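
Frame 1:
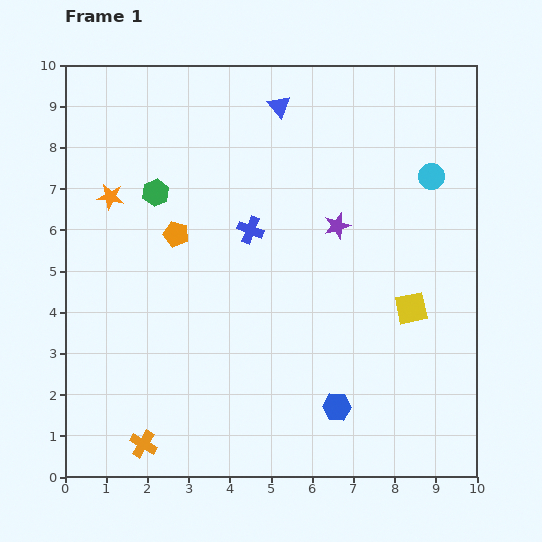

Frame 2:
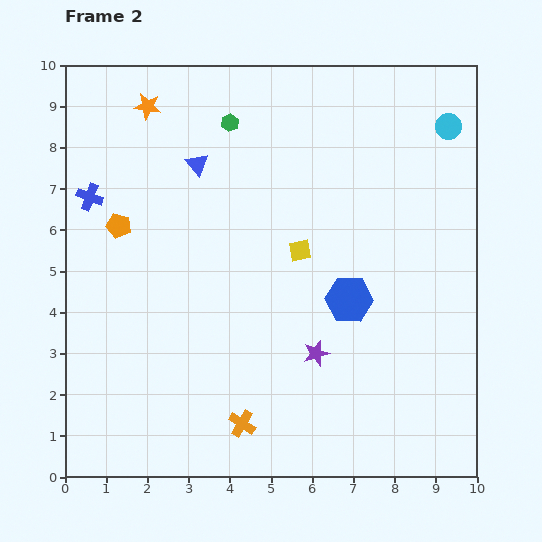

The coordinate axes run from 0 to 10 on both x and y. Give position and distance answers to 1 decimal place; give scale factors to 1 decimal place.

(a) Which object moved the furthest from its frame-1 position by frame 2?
the blue cross

(moved 4.0; next 3.1)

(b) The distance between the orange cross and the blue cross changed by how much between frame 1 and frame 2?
+0.8

Distance in frame 1: 5.8. Distance in frame 2: 6.6.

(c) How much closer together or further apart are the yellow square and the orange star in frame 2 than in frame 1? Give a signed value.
-2.7

Distance in frame 1: 7.8. Distance in frame 2: 5.1.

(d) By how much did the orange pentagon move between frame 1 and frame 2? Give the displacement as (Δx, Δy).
(-1.4, 0.2)

The orange pentagon was at (2.7, 5.9) in frame 1 and (1.3, 6.1) in frame 2.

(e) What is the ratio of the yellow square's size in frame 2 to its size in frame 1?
0.7×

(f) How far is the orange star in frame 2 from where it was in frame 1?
2.4

The orange star moved from (1.1, 6.8) to (2.0, 9.0), a distance of √(0.9² + 2.2²) ≈ 2.4.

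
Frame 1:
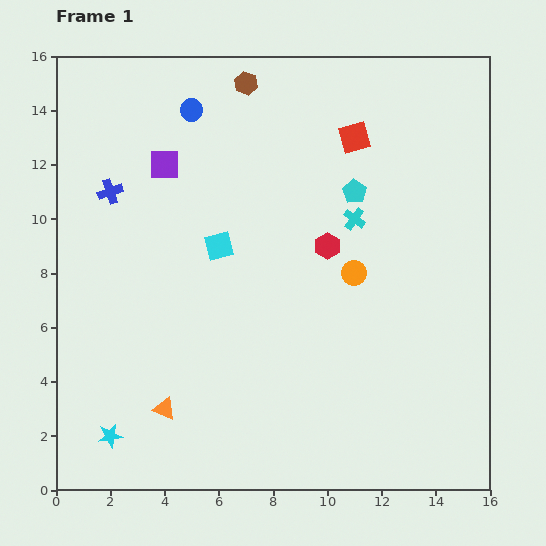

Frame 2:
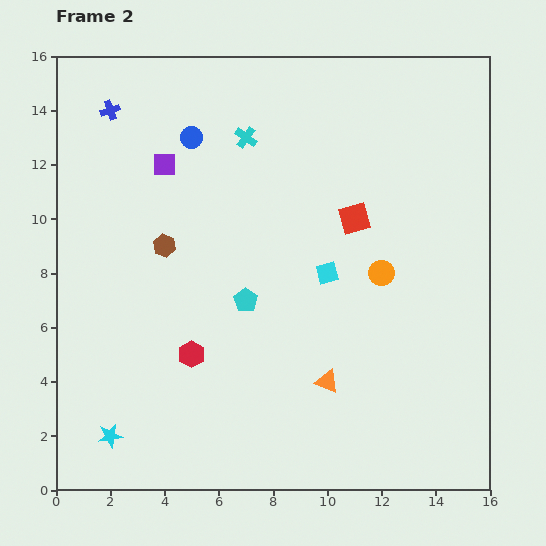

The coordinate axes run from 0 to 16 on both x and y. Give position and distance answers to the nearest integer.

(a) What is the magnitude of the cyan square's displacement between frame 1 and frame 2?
4

The cyan square moved from (6, 9) to (10, 8), a distance of √(4² + 1²) ≈ 4.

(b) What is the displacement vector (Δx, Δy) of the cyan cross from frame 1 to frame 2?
(-4, 3)

The cyan cross was at (11, 10) in frame 1 and (7, 13) in frame 2.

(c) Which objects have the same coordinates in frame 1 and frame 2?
the purple square, the cyan star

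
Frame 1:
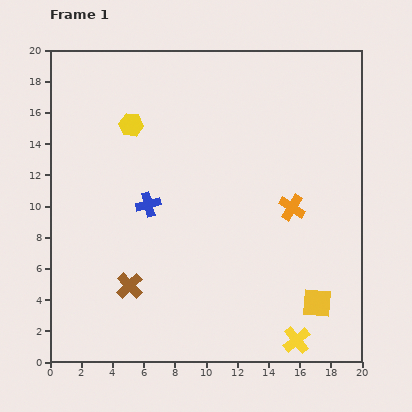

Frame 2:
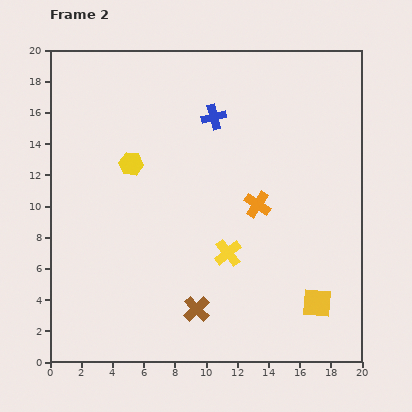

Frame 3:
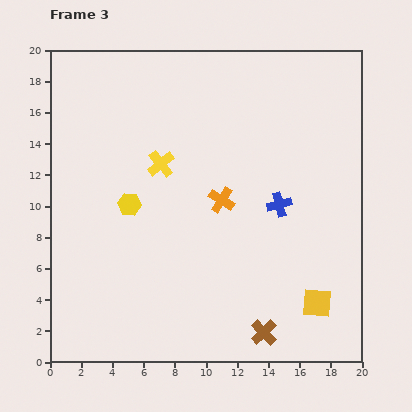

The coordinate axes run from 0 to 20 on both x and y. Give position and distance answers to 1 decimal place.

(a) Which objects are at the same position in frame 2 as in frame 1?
the yellow square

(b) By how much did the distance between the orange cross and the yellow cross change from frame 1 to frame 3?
-4.0

Distance in frame 1: 8.5. Distance in frame 3: 4.5.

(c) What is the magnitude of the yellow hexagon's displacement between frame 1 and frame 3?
5.1

The yellow hexagon moved from (5.2, 15.2) to (5.1, 10.1), a distance of √(0.1² + 5.1²) ≈ 5.1.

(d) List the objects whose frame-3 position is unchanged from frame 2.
the yellow square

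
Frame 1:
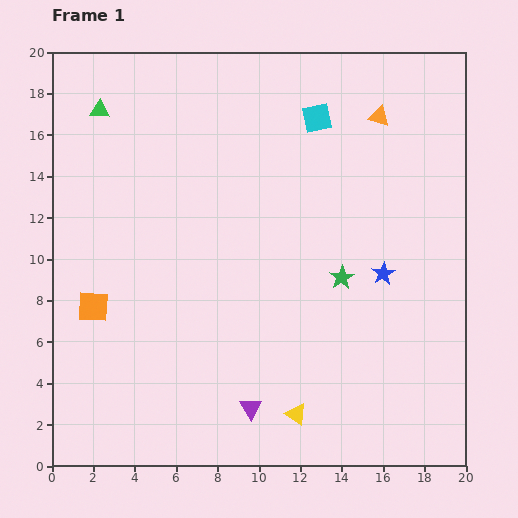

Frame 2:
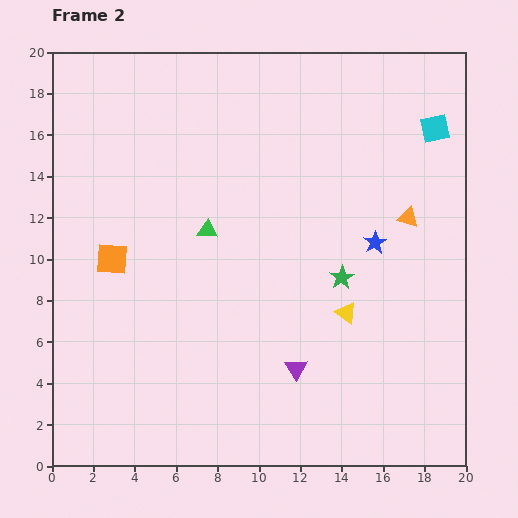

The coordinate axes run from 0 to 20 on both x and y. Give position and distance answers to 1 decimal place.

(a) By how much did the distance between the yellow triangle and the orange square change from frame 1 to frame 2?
+0.5

Distance in frame 1: 11.1. Distance in frame 2: 11.6.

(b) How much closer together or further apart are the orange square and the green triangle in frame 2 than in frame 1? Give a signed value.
-4.7

Distance in frame 1: 9.5. Distance in frame 2: 4.8.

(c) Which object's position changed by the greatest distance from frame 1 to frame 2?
the green triangle

(moved 7.8; next 5.7)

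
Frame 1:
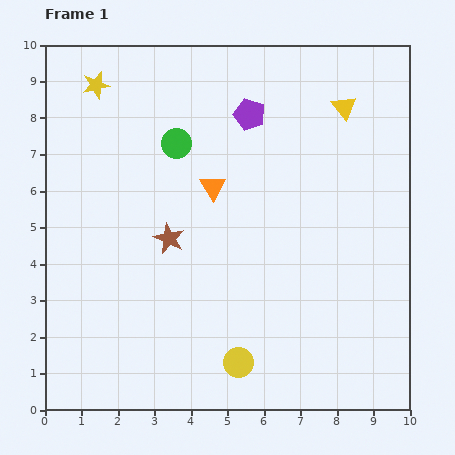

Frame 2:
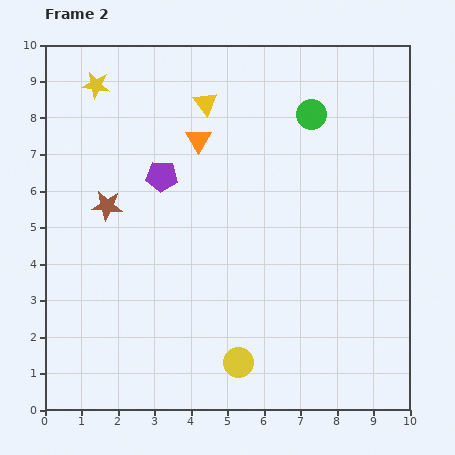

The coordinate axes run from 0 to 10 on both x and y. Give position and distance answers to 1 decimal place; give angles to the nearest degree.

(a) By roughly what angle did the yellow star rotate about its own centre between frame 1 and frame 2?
21° clockwise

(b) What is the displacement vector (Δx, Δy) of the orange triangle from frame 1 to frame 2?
(-0.4, 1.3)

The orange triangle was at (4.6, 6.1) in frame 1 and (4.2, 7.4) in frame 2.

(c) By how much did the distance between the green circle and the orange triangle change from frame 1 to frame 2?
+1.6

Distance in frame 1: 1.6. Distance in frame 2: 3.2.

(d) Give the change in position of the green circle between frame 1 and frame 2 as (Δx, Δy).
(3.7, 0.8)

The green circle was at (3.6, 7.3) in frame 1 and (7.3, 8.1) in frame 2.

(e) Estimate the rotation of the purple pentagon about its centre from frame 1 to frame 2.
16° counter-clockwise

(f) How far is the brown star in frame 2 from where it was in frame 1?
1.9

The brown star moved from (3.4, 4.7) to (1.7, 5.6), a distance of √(1.7² + 0.9²) ≈ 1.9.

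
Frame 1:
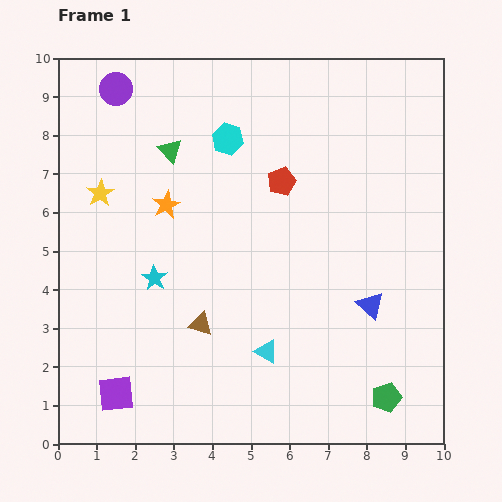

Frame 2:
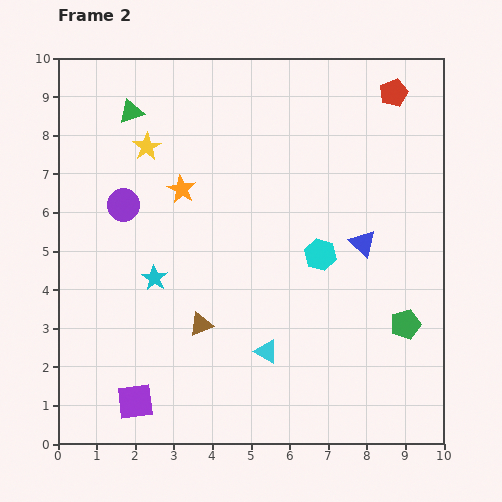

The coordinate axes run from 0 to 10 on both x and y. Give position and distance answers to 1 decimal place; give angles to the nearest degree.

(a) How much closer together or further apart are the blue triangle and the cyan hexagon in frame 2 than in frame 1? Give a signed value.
-4.6

Distance in frame 1: 5.7. Distance in frame 2: 1.1.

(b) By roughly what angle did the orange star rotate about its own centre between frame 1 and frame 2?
16° counter-clockwise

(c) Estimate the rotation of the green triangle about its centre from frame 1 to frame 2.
54° clockwise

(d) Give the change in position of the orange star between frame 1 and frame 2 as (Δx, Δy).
(0.4, 0.4)

The orange star was at (2.8, 6.2) in frame 1 and (3.2, 6.6) in frame 2.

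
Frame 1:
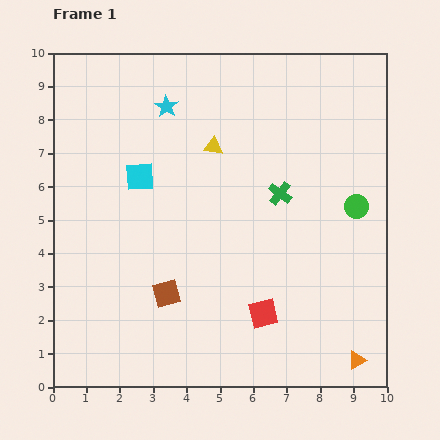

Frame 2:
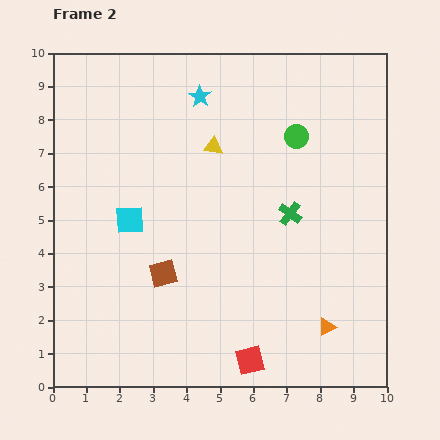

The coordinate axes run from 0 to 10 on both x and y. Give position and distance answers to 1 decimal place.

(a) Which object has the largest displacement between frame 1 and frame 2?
the green circle

(moved 2.8; next 1.5)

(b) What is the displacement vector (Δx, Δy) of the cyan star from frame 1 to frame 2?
(1.0, 0.3)

The cyan star was at (3.4, 8.4) in frame 1 and (4.4, 8.7) in frame 2.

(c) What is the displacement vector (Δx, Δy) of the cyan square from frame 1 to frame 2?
(-0.3, -1.3)

The cyan square was at (2.6, 6.3) in frame 1 and (2.3, 5.0) in frame 2.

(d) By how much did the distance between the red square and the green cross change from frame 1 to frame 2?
+1.0

Distance in frame 1: 3.6. Distance in frame 2: 4.6.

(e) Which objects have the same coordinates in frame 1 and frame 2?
the yellow triangle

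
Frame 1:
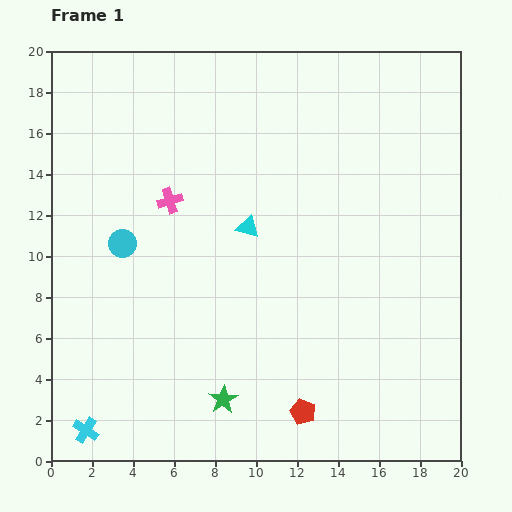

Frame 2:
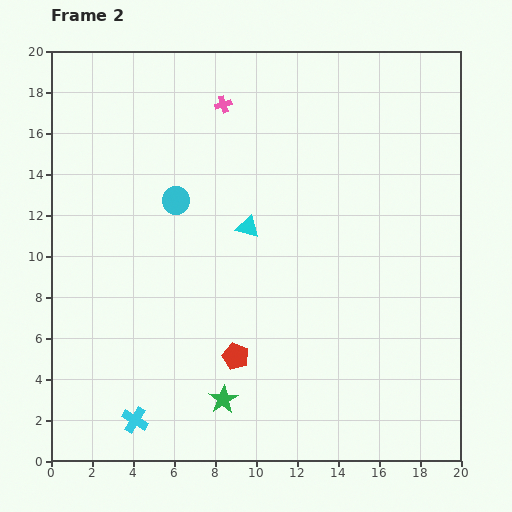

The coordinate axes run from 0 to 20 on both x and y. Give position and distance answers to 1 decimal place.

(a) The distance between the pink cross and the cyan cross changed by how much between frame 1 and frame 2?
+4.1

Distance in frame 1: 11.9. Distance in frame 2: 16.0.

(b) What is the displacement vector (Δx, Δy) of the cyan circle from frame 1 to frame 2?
(2.6, 2.1)

The cyan circle was at (3.5, 10.6) in frame 1 and (6.1, 12.7) in frame 2.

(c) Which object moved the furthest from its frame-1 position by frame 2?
the pink cross

(moved 5.4; next 4.3)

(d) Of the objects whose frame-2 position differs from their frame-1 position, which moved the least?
the cyan cross

(moved 2.5)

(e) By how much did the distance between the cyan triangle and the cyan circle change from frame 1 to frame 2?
-2.5

Distance in frame 1: 6.2. Distance in frame 2: 3.7.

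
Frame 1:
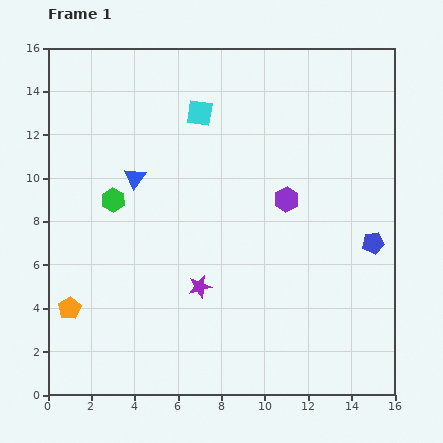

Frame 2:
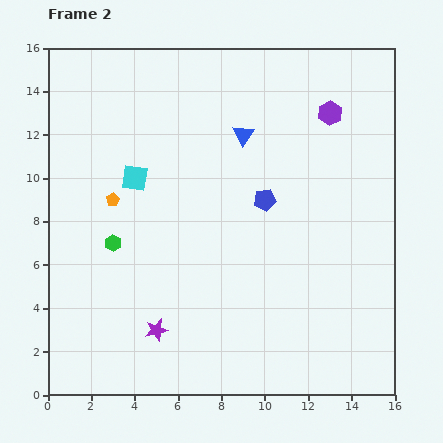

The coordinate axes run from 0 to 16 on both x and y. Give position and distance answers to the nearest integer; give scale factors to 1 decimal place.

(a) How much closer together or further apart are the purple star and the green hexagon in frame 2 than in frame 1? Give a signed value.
-2

Distance in frame 1: 6. Distance in frame 2: 4.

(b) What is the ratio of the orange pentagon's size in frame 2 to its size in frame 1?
0.6×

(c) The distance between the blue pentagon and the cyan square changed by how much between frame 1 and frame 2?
-4

Distance in frame 1: 10. Distance in frame 2: 6.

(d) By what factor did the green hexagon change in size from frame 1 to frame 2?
0.7×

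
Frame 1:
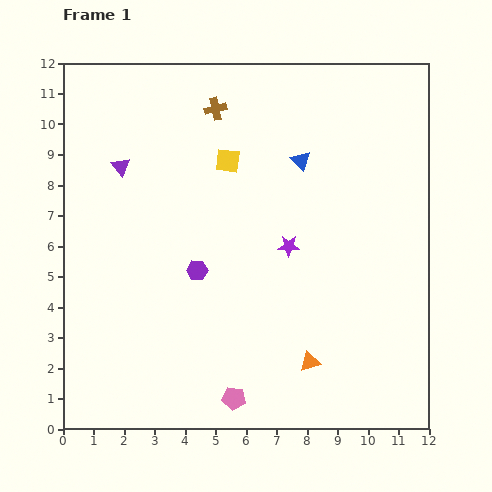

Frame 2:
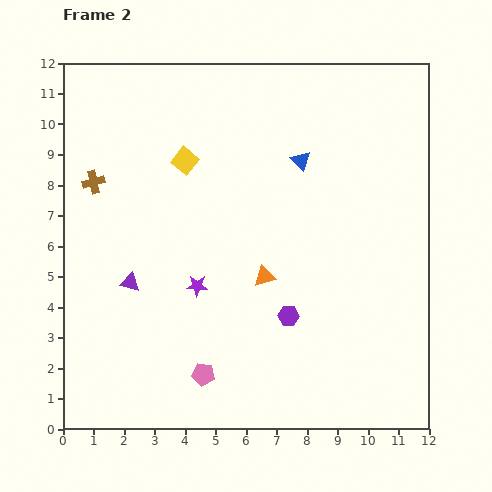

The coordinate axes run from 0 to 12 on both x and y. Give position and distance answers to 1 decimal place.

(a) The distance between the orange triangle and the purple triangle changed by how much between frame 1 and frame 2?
-4.5

Distance in frame 1: 8.9. Distance in frame 2: 4.4.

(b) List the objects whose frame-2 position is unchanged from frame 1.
the blue triangle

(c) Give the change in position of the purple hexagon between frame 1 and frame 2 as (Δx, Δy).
(3.0, -1.5)

The purple hexagon was at (4.4, 5.2) in frame 1 and (7.4, 3.7) in frame 2.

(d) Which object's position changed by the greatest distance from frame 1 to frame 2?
the brown cross

(moved 4.7; next 3.8)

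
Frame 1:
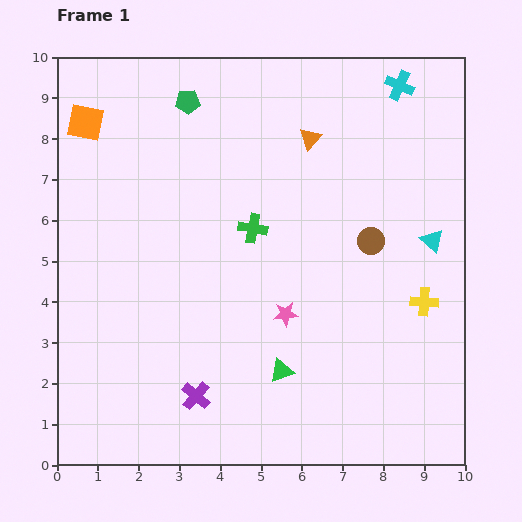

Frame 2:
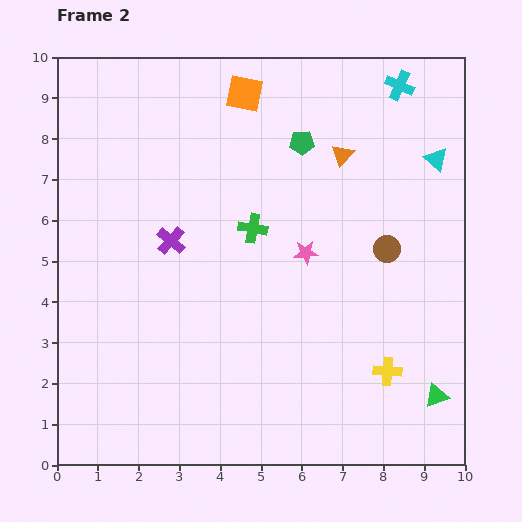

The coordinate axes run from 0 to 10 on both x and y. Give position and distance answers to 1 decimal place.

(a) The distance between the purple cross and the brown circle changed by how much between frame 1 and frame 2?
-0.4

Distance in frame 1: 5.7. Distance in frame 2: 5.3.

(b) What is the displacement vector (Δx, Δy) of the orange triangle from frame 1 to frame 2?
(0.8, -0.4)

The orange triangle was at (6.2, 8.0) in frame 1 and (7.0, 7.6) in frame 2.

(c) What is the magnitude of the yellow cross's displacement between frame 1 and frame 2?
1.9

The yellow cross moved from (9.0, 4.0) to (8.1, 2.3), a distance of √(0.9² + 1.7²) ≈ 1.9.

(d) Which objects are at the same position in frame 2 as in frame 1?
the cyan cross, the green cross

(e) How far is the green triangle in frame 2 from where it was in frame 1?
3.8

The green triangle moved from (5.5, 2.3) to (9.3, 1.7), a distance of √(3.8² + 0.6²) ≈ 3.8.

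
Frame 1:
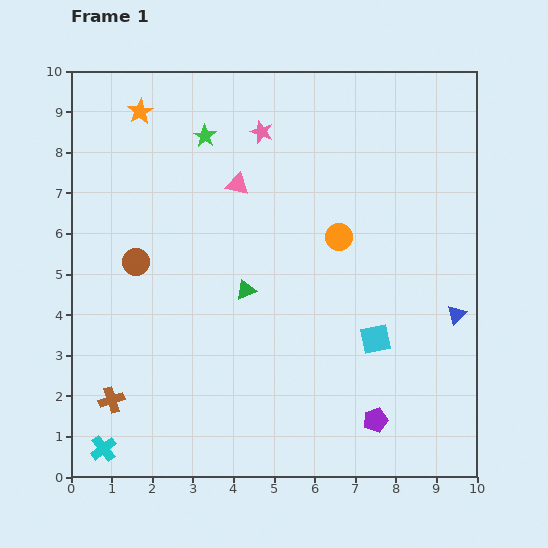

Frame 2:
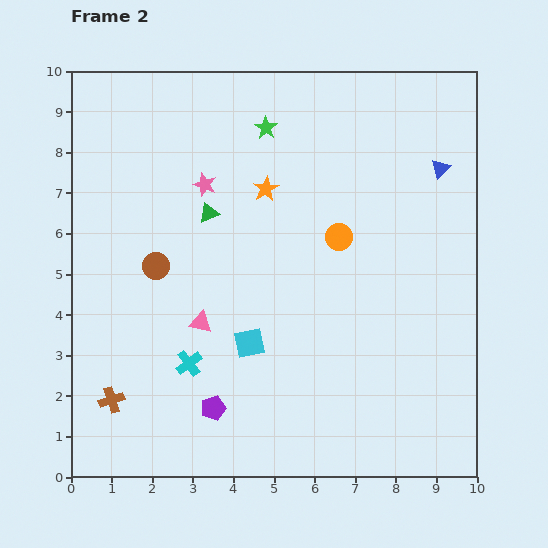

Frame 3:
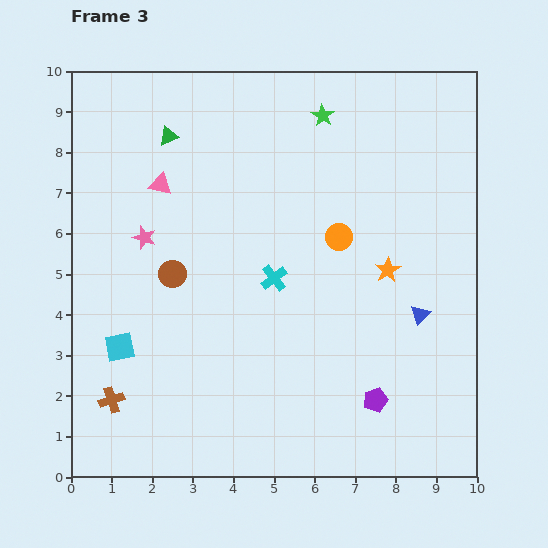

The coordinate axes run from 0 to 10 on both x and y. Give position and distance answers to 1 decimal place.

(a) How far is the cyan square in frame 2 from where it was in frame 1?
3.1

The cyan square moved from (7.5, 3.4) to (4.4, 3.3), a distance of √(3.1² + 0.1²) ≈ 3.1.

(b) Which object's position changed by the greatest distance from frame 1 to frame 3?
the orange star

(moved 7.2; next 6.3)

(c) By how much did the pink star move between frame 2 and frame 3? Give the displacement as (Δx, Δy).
(-1.5, -1.3)

The pink star was at (3.3, 7.2) in frame 2 and (1.8, 5.9) in frame 3.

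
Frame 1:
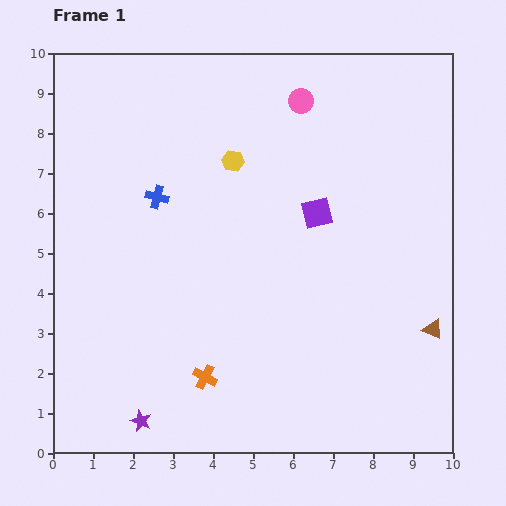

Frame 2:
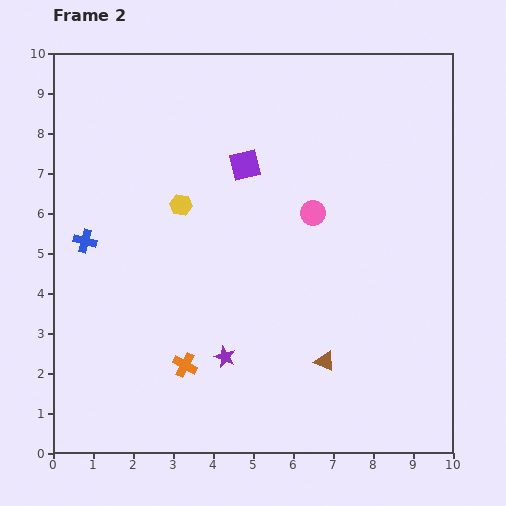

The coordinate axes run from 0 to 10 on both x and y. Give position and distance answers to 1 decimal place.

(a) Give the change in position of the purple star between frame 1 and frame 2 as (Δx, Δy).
(2.1, 1.6)

The purple star was at (2.2, 0.8) in frame 1 and (4.3, 2.4) in frame 2.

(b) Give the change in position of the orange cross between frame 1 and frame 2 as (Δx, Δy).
(-0.5, 0.3)

The orange cross was at (3.8, 1.9) in frame 1 and (3.3, 2.2) in frame 2.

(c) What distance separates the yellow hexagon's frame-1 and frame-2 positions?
1.7

The yellow hexagon moved from (4.5, 7.3) to (3.2, 6.2), a distance of √(1.3² + 1.1²) ≈ 1.7.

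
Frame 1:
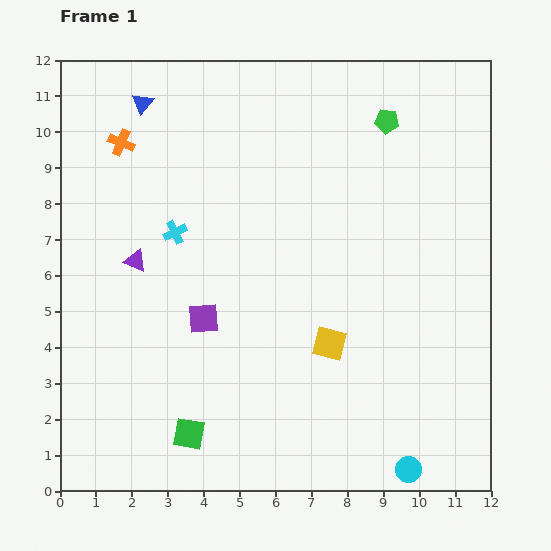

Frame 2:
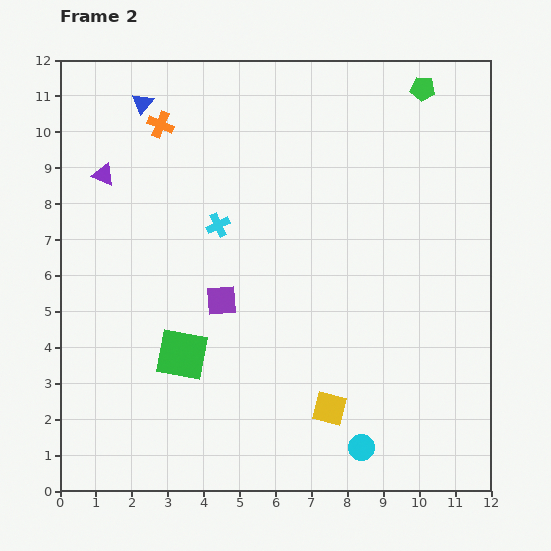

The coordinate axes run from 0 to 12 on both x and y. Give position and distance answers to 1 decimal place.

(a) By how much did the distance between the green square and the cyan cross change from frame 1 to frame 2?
-1.9

Distance in frame 1: 5.6. Distance in frame 2: 3.7.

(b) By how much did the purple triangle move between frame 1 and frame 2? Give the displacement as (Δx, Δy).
(-0.9, 2.4)

The purple triangle was at (2.1, 6.4) in frame 1 and (1.2, 8.8) in frame 2.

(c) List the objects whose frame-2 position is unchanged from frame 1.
the blue triangle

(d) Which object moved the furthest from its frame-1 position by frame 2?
the purple triangle

(moved 2.6; next 2.2)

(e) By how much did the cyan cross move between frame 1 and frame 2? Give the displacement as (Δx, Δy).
(1.2, 0.2)

The cyan cross was at (3.2, 7.2) in frame 1 and (4.4, 7.4) in frame 2.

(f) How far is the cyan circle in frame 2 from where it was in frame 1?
1.4

The cyan circle moved from (9.7, 0.6) to (8.4, 1.2), a distance of √(1.3² + 0.6²) ≈ 1.4.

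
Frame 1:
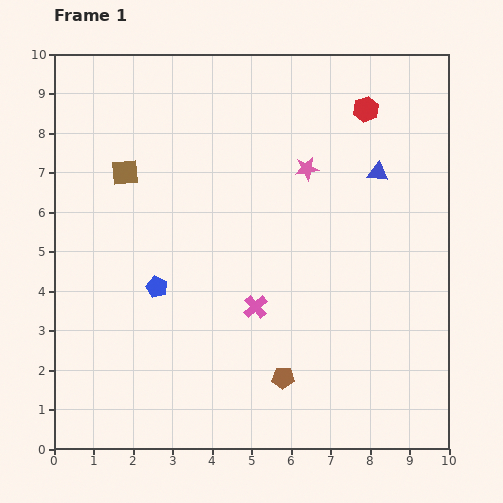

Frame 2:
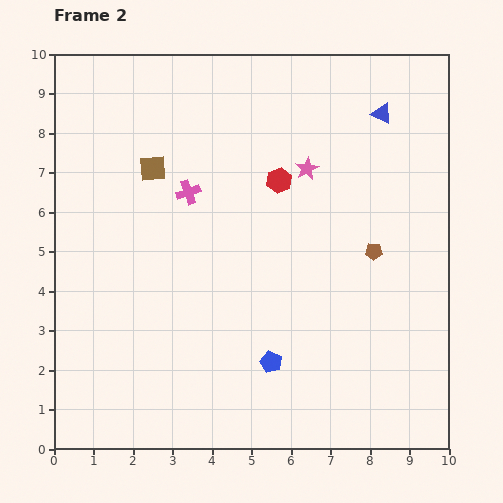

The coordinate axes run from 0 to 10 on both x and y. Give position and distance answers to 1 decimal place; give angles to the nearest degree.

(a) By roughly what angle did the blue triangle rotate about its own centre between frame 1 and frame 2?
19° clockwise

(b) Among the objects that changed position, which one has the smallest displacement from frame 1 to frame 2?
the brown square

(moved 0.7)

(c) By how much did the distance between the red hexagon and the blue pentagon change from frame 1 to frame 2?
-2.4

Distance in frame 1: 7.0. Distance in frame 2: 4.6.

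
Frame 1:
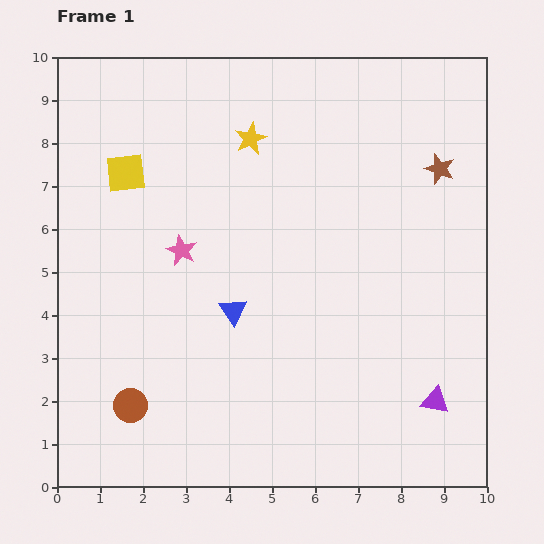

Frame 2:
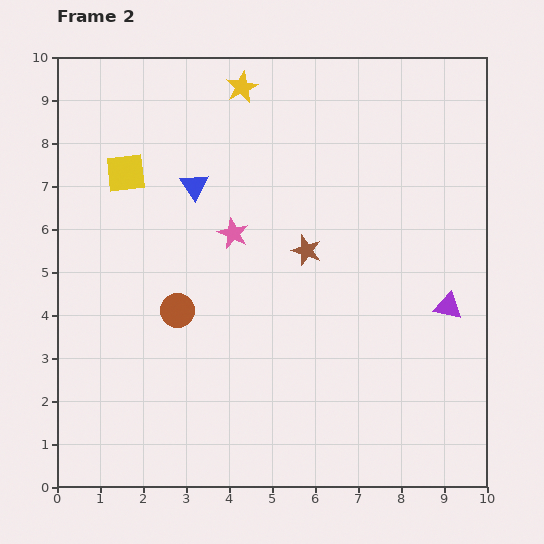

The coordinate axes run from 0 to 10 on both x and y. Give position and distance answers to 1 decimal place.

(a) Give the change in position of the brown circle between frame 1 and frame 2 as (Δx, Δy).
(1.1, 2.2)

The brown circle was at (1.7, 1.9) in frame 1 and (2.8, 4.1) in frame 2.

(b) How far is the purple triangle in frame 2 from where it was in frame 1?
2.2

The purple triangle moved from (8.8, 2.0) to (9.1, 4.2), a distance of √(0.3² + 2.2²) ≈ 2.2.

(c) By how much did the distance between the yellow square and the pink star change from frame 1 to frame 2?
+0.7

Distance in frame 1: 2.2. Distance in frame 2: 2.9.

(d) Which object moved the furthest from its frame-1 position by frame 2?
the brown star

(moved 3.6; next 3.0)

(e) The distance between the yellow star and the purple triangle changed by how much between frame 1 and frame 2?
-0.5

Distance in frame 1: 7.5. Distance in frame 2: 7.0.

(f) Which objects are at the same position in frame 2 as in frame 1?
the yellow square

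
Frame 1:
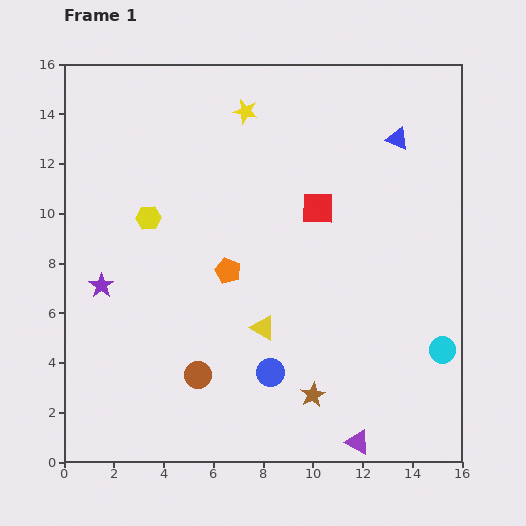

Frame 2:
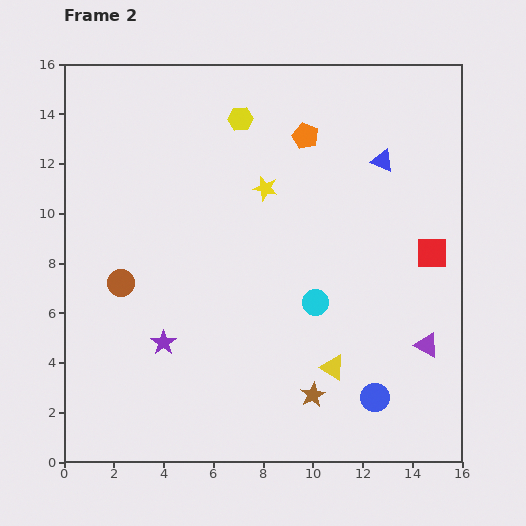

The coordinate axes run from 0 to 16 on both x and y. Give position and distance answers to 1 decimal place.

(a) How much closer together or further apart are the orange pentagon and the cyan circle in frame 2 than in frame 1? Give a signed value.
-2.5

Distance in frame 1: 9.2. Distance in frame 2: 6.7.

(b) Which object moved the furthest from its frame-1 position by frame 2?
the orange pentagon

(moved 6.2; next 5.4)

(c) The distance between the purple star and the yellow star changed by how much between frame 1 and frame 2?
-1.7

Distance in frame 1: 9.1. Distance in frame 2: 7.4.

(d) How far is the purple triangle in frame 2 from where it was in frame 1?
4.8

The purple triangle moved from (11.8, 0.8) to (14.6, 4.7), a distance of √(2.8² + 3.9²) ≈ 4.8.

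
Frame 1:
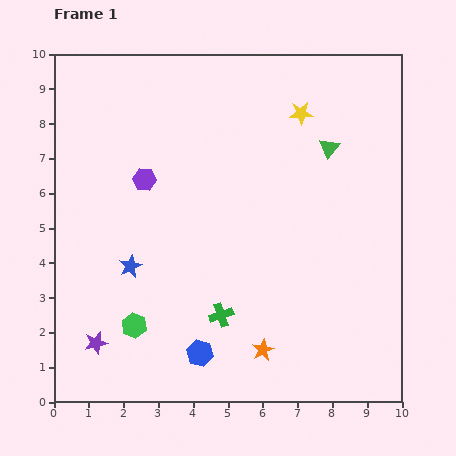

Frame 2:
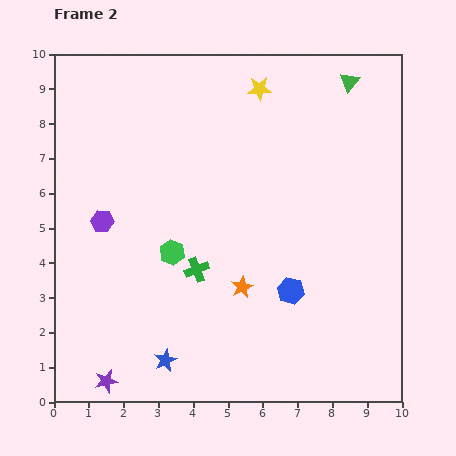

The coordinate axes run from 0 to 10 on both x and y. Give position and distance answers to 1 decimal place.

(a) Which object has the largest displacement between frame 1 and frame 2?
the blue hexagon

(moved 3.2; next 2.9)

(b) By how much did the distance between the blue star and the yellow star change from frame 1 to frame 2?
+1.7

Distance in frame 1: 6.6. Distance in frame 2: 8.3.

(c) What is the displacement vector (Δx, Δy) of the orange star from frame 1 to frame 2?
(-0.6, 1.8)

The orange star was at (6.0, 1.5) in frame 1 and (5.4, 3.3) in frame 2.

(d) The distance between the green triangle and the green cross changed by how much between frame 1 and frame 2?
+1.3

Distance in frame 1: 5.7. Distance in frame 2: 7.0.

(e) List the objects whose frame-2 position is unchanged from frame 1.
none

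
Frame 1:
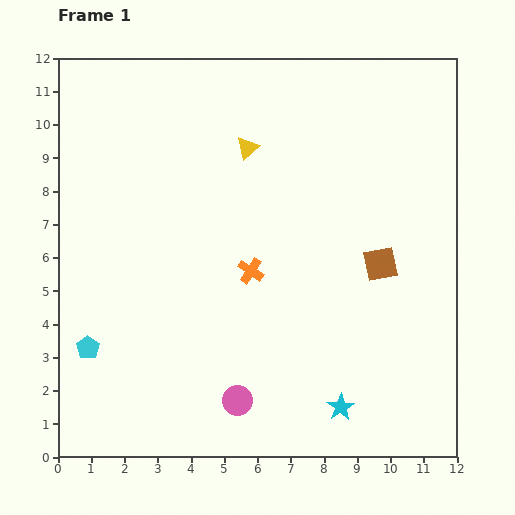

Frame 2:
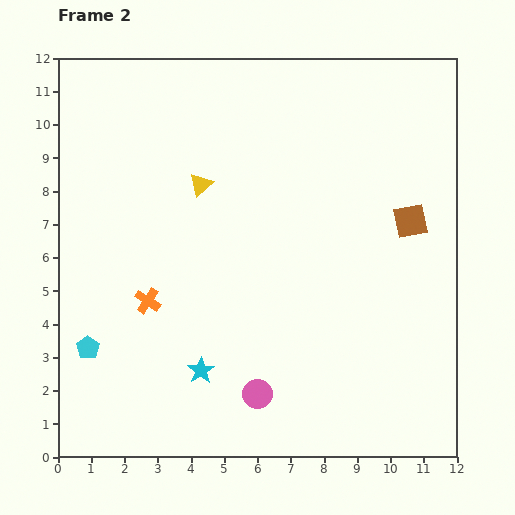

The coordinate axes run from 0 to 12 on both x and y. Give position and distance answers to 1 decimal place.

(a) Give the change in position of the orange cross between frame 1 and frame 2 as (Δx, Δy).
(-3.1, -0.9)

The orange cross was at (5.8, 5.6) in frame 1 and (2.7, 4.7) in frame 2.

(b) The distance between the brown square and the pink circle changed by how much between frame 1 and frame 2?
+1.0

Distance in frame 1: 5.9. Distance in frame 2: 6.9.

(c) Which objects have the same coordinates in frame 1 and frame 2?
the cyan pentagon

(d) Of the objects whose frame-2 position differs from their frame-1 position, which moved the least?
the pink circle

(moved 0.6)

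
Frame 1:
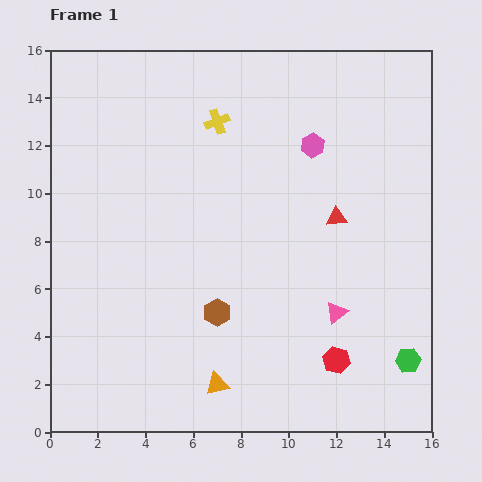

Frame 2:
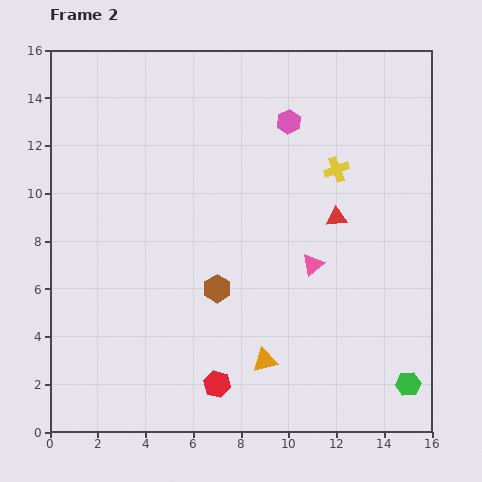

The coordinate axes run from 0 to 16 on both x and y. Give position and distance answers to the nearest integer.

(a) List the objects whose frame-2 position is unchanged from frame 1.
the red triangle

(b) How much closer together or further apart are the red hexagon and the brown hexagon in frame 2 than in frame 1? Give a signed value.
-1

Distance in frame 1: 5. Distance in frame 2: 4.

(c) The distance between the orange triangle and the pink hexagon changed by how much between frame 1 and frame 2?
-1

Distance in frame 1: 11. Distance in frame 2: 10.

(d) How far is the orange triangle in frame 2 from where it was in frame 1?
2

The orange triangle moved from (7, 2) to (9, 3), a distance of √(2² + 1²) ≈ 2.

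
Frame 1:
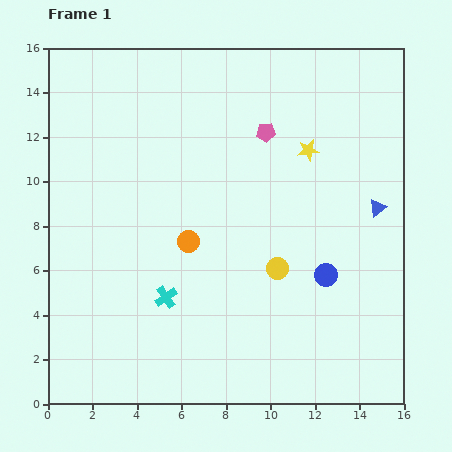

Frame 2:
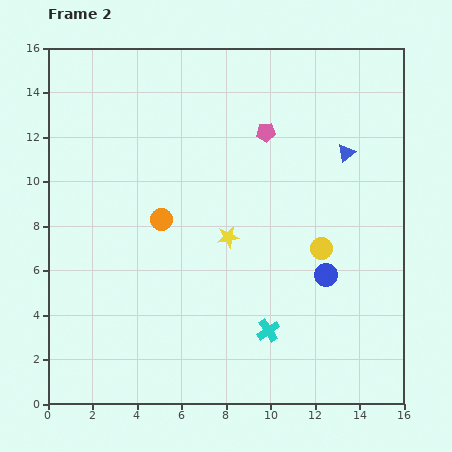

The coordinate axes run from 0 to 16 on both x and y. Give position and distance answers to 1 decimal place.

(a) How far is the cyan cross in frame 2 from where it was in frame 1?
4.8

The cyan cross moved from (5.3, 4.8) to (9.9, 3.3), a distance of √(4.6² + 1.5²) ≈ 4.8.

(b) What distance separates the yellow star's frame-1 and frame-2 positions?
5.3

The yellow star moved from (11.7, 11.4) to (8.1, 7.5), a distance of √(3.6² + 3.9²) ≈ 5.3.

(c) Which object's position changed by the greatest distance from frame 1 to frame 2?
the yellow star

(moved 5.3; next 4.8)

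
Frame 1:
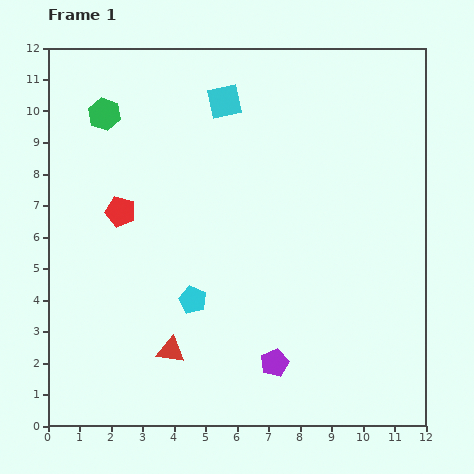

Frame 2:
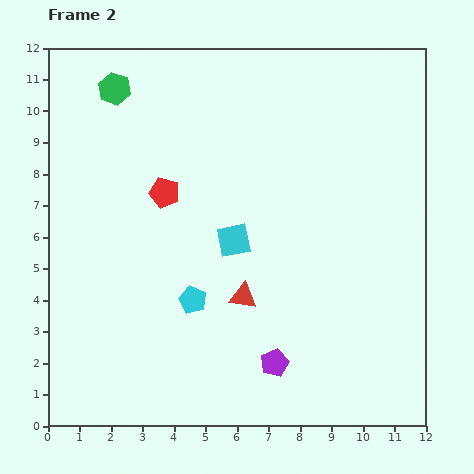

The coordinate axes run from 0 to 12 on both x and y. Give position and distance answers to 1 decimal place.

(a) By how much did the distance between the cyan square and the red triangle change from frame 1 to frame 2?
-6.3

Distance in frame 1: 8.1. Distance in frame 2: 1.8.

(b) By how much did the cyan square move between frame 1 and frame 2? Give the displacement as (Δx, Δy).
(0.3, -4.4)

The cyan square was at (5.6, 10.3) in frame 1 and (5.9, 5.9) in frame 2.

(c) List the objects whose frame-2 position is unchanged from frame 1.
the purple pentagon, the cyan pentagon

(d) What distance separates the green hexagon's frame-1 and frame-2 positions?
0.9

The green hexagon moved from (1.8, 9.9) to (2.1, 10.7), a distance of √(0.3² + 0.8²) ≈ 0.9.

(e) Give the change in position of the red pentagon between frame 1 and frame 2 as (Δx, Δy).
(1.4, 0.6)

The red pentagon was at (2.3, 6.8) in frame 1 and (3.7, 7.4) in frame 2.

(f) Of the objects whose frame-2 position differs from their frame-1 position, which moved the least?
the green hexagon

(moved 0.9)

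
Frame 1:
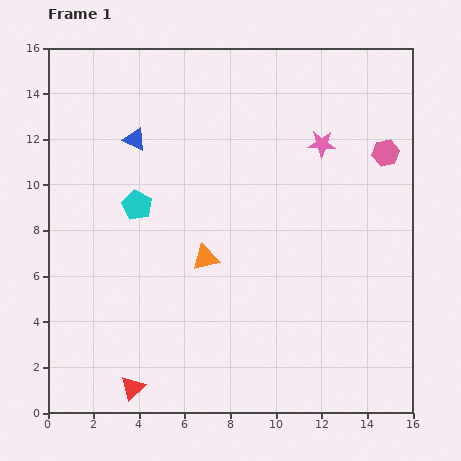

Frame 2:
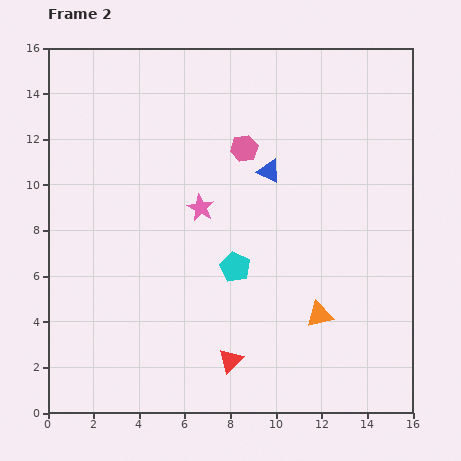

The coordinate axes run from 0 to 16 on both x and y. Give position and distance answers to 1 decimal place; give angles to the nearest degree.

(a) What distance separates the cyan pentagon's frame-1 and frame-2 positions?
5.1

The cyan pentagon moved from (3.9, 9.1) to (8.2, 6.4), a distance of √(4.3² + 2.7²) ≈ 5.1.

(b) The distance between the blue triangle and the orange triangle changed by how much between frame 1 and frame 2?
+0.6

Distance in frame 1: 6.1. Distance in frame 2: 6.7.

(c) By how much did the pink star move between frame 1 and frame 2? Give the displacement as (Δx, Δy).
(-5.3, -2.8)

The pink star was at (12.0, 11.8) in frame 1 and (6.7, 9.0) in frame 2.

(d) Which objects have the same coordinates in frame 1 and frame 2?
none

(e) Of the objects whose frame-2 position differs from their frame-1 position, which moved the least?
the red triangle

(moved 4.5)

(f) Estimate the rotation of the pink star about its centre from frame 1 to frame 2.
27° clockwise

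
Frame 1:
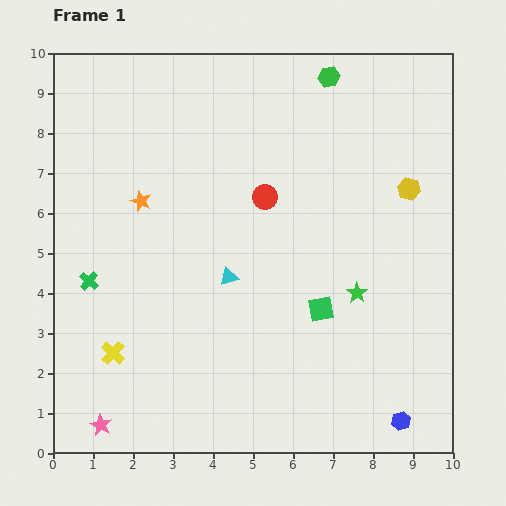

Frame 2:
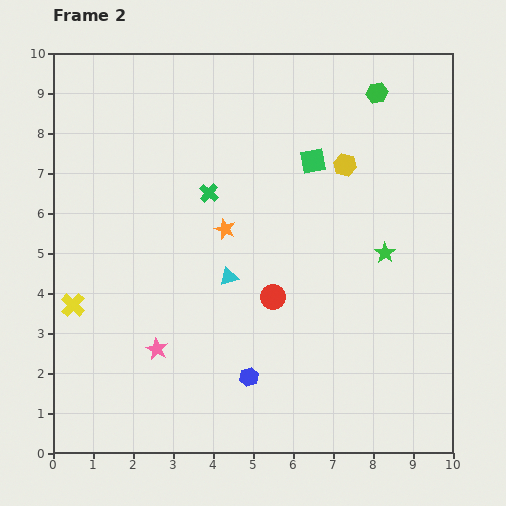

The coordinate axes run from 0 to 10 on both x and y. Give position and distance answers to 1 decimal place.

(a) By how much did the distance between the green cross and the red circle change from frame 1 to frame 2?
-1.8

Distance in frame 1: 4.9. Distance in frame 2: 3.1.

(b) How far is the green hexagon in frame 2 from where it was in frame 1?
1.3

The green hexagon moved from (6.9, 9.4) to (8.1, 9.0), a distance of √(1.2² + 0.4²) ≈ 1.3.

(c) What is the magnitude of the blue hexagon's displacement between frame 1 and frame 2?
4.0

The blue hexagon moved from (8.7, 0.8) to (4.9, 1.9), a distance of √(3.8² + 1.1²) ≈ 4.0.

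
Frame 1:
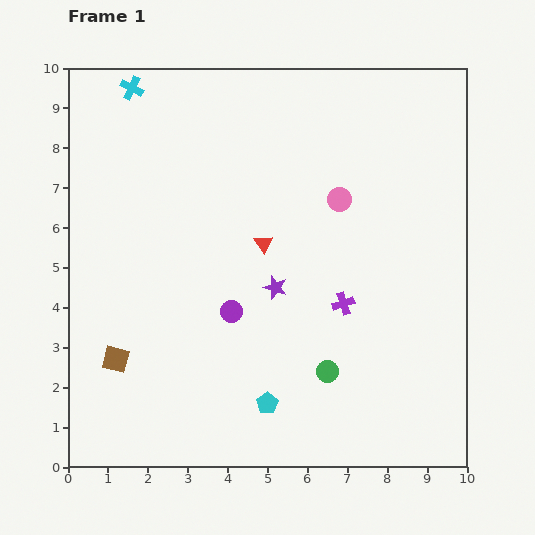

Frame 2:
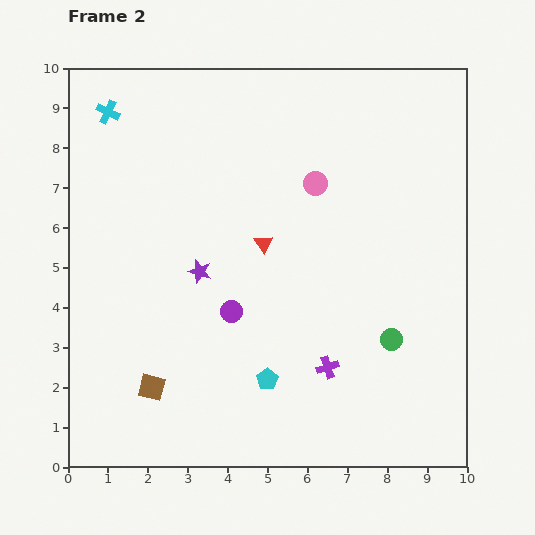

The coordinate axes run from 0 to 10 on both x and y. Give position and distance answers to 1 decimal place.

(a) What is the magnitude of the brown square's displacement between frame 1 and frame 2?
1.1

The brown square moved from (1.2, 2.7) to (2.1, 2.0), a distance of √(0.9² + 0.7²) ≈ 1.1.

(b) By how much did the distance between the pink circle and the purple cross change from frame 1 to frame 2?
+2.0

Distance in frame 1: 2.6. Distance in frame 2: 4.6.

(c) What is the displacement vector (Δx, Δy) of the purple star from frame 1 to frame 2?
(-1.9, 0.4)

The purple star was at (5.2, 4.5) in frame 1 and (3.3, 4.9) in frame 2.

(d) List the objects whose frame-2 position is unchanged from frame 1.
the purple circle, the red triangle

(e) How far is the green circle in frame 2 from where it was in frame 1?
1.8

The green circle moved from (6.5, 2.4) to (8.1, 3.2), a distance of √(1.6² + 0.8²) ≈ 1.8.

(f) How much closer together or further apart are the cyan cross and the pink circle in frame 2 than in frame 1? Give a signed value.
-0.4

Distance in frame 1: 5.9. Distance in frame 2: 5.5.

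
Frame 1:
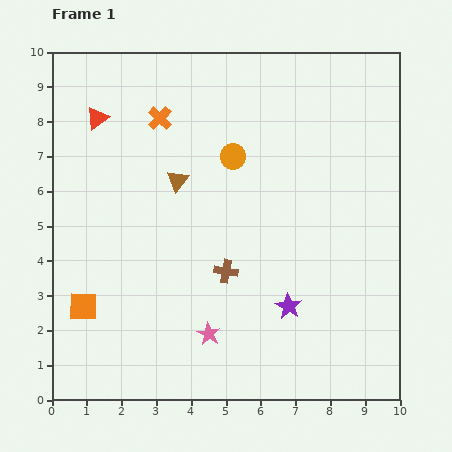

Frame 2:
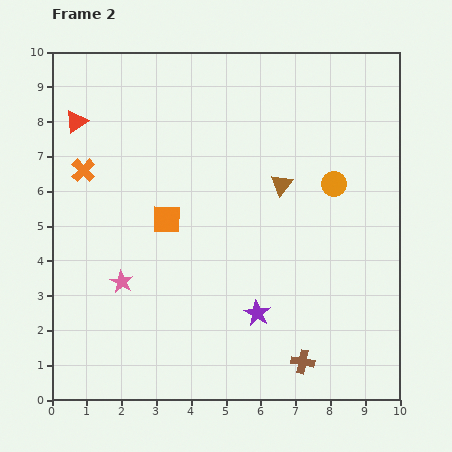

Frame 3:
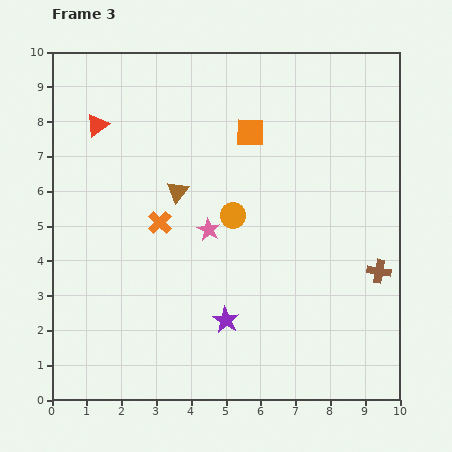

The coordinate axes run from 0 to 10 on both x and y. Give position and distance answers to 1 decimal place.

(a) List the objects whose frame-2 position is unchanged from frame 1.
none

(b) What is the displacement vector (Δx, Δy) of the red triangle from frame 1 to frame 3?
(0.0, -0.2)

The red triangle was at (1.3, 8.1) in frame 1 and (1.3, 7.9) in frame 3.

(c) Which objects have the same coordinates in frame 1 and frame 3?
none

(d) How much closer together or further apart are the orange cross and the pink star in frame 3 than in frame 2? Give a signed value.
-2.0

Distance in frame 2: 3.4. Distance in frame 3: 1.4.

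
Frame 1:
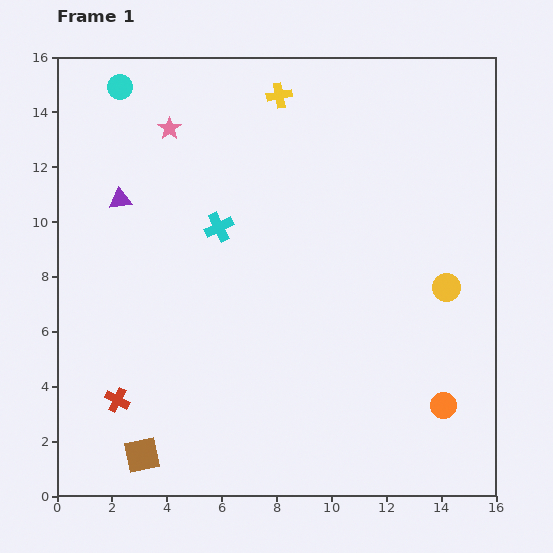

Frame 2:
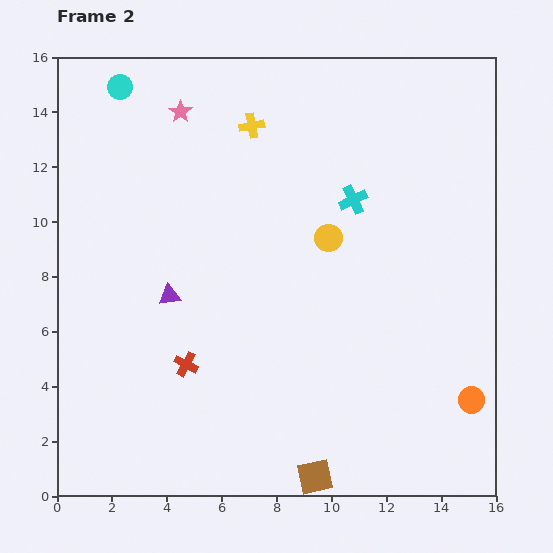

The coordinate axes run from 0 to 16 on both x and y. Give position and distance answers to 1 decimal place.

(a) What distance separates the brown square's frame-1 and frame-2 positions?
6.4

The brown square moved from (3.1, 1.5) to (9.4, 0.7), a distance of √(6.3² + 0.8²) ≈ 6.4.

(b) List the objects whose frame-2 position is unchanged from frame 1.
the cyan circle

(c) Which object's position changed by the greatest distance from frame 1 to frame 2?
the brown square

(moved 6.4; next 5.0)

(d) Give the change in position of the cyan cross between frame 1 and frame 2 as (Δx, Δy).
(4.9, 1.0)

The cyan cross was at (5.9, 9.8) in frame 1 and (10.8, 10.8) in frame 2.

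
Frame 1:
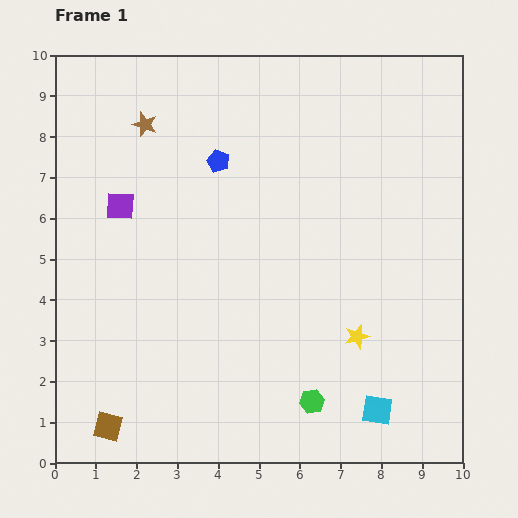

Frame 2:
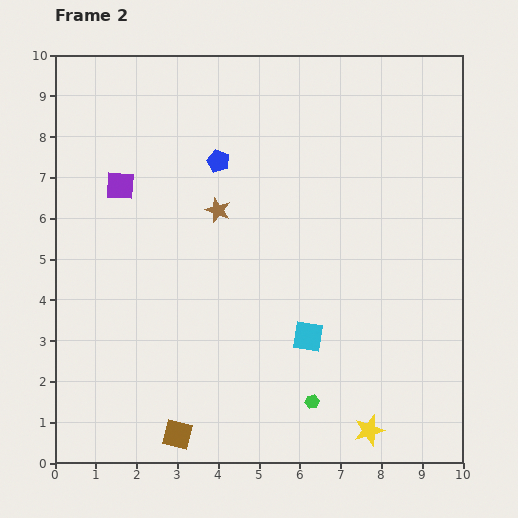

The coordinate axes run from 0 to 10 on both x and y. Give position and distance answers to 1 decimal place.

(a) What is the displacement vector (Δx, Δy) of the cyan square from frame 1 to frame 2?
(-1.7, 1.8)

The cyan square was at (7.9, 1.3) in frame 1 and (6.2, 3.1) in frame 2.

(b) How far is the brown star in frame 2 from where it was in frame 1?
2.8

The brown star moved from (2.2, 8.3) to (4.0, 6.2), a distance of √(1.8² + 2.1²) ≈ 2.8.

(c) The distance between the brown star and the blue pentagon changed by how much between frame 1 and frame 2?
-0.8

Distance in frame 1: 2.0. Distance in frame 2: 1.2.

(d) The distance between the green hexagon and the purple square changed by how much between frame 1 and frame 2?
+0.4

Distance in frame 1: 6.7. Distance in frame 2: 7.1.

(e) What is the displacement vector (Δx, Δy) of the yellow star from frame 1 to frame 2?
(0.3, -2.3)

The yellow star was at (7.4, 3.1) in frame 1 and (7.7, 0.8) in frame 2.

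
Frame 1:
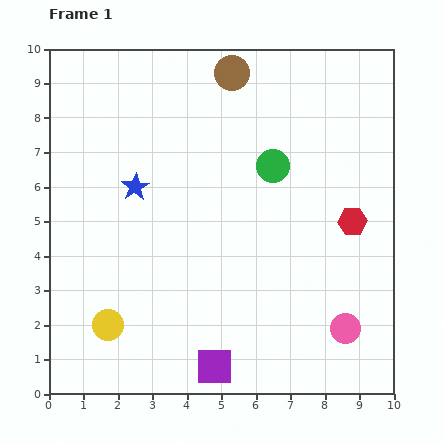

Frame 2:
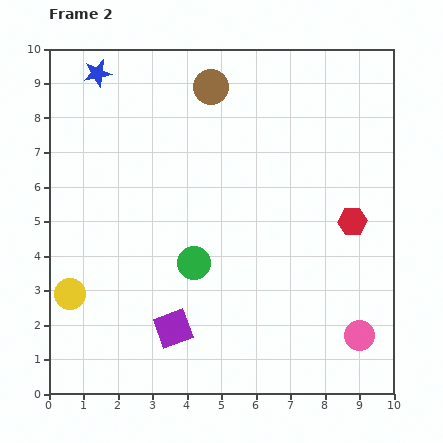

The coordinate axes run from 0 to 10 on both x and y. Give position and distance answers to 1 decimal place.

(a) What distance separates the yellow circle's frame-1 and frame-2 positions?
1.4

The yellow circle moved from (1.7, 2.0) to (0.6, 2.9), a distance of √(1.1² + 0.9²) ≈ 1.4.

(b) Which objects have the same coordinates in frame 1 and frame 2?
the red hexagon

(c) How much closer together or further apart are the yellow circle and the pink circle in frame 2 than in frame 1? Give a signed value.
+1.6

Distance in frame 1: 6.9. Distance in frame 2: 8.5.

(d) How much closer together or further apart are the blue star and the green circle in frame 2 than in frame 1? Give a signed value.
+2.2

Distance in frame 1: 4.0. Distance in frame 2: 6.2.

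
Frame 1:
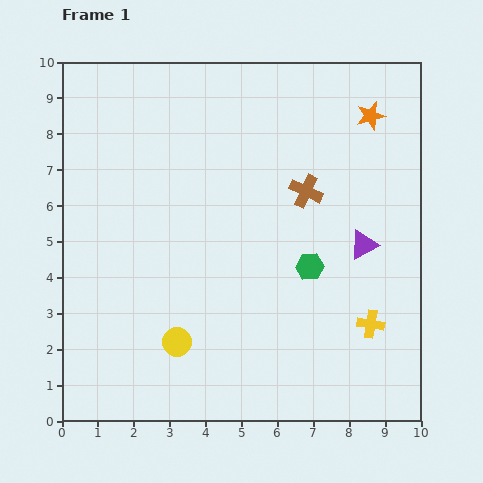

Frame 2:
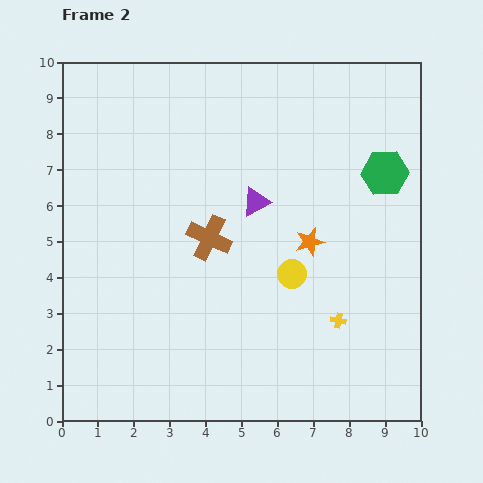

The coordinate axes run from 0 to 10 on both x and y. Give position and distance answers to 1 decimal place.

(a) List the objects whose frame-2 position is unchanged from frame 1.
none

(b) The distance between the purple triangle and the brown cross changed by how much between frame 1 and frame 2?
-0.6

Distance in frame 1: 2.2. Distance in frame 2: 1.6.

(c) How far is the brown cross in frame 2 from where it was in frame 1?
3.0

The brown cross moved from (6.8, 6.4) to (4.1, 5.1), a distance of √(2.7² + 1.3²) ≈ 3.0.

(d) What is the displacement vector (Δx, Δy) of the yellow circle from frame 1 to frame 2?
(3.2, 1.9)

The yellow circle was at (3.2, 2.2) in frame 1 and (6.4, 4.1) in frame 2.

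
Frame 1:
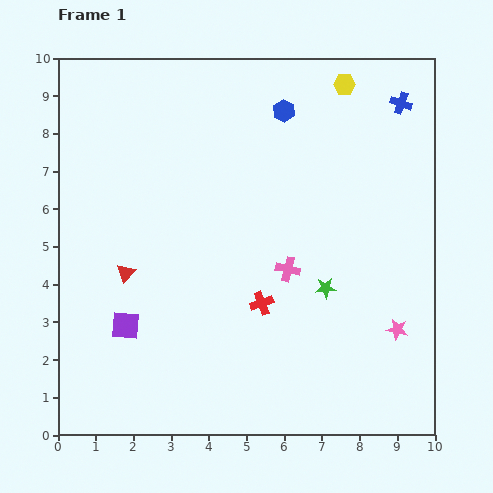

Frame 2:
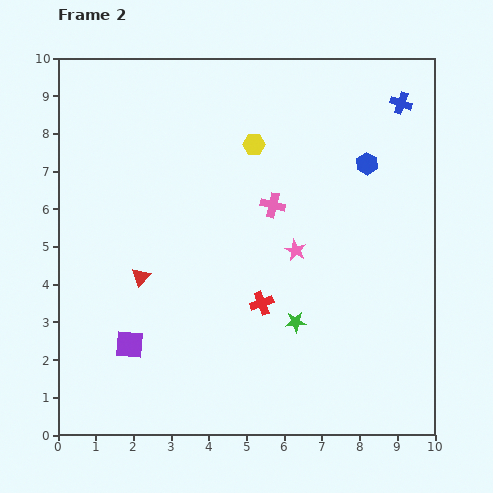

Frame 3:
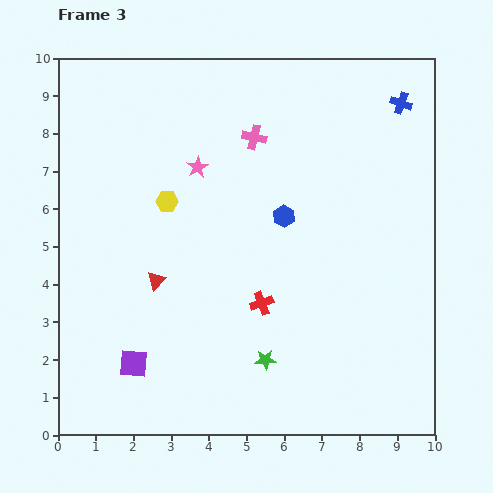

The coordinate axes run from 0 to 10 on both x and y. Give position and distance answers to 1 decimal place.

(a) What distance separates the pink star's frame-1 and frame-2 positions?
3.4

The pink star moved from (9.0, 2.8) to (6.3, 4.9), a distance of √(2.7² + 2.1²) ≈ 3.4.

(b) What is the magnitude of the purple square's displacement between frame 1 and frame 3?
1.0

The purple square moved from (1.8, 2.9) to (2.0, 1.9), a distance of √(0.2² + 1.0²) ≈ 1.0.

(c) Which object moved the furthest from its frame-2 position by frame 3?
the pink star

(moved 3.4; next 2.7)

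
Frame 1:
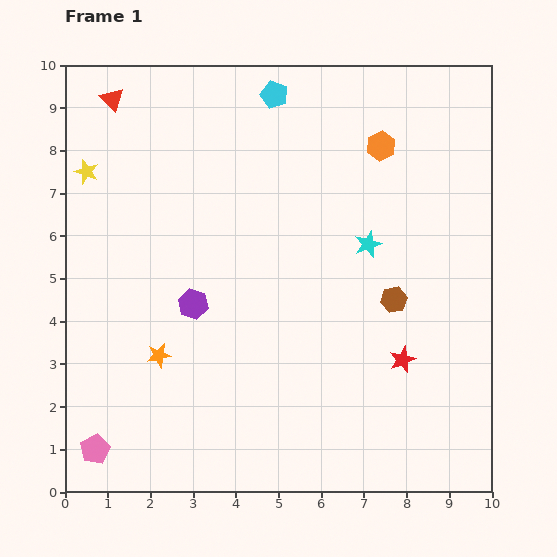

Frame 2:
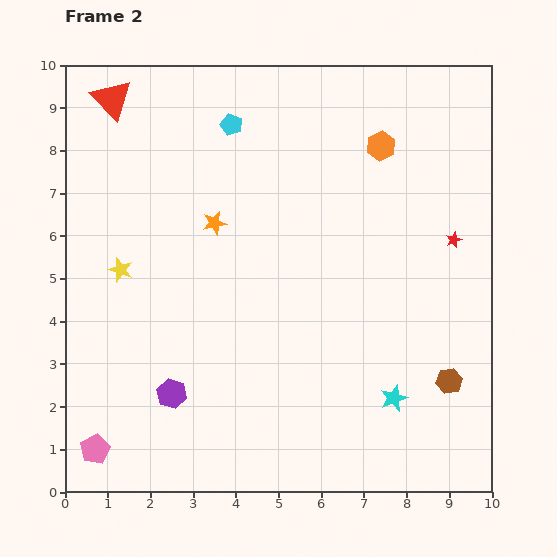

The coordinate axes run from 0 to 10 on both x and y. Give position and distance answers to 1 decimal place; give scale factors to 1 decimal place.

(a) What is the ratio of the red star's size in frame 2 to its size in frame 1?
0.6×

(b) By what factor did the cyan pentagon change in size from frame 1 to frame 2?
0.8×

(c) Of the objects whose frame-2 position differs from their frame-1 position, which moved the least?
the cyan pentagon

(moved 1.2)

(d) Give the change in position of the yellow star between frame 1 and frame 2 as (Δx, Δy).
(0.8, -2.3)

The yellow star was at (0.5, 7.5) in frame 1 and (1.3, 5.2) in frame 2.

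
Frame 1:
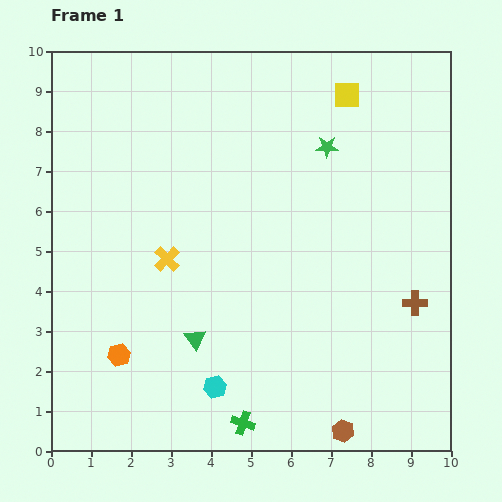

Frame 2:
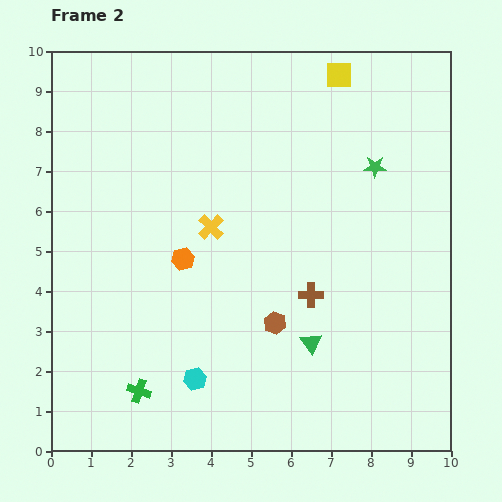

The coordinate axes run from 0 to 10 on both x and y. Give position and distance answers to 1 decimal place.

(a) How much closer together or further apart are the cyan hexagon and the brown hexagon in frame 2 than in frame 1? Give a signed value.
-1.0

Distance in frame 1: 3.4. Distance in frame 2: 2.4.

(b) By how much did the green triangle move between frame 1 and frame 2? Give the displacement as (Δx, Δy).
(2.9, -0.1)

The green triangle was at (3.6, 2.8) in frame 1 and (6.5, 2.7) in frame 2.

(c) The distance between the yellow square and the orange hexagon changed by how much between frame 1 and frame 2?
-2.6

Distance in frame 1: 8.6. Distance in frame 2: 6.0.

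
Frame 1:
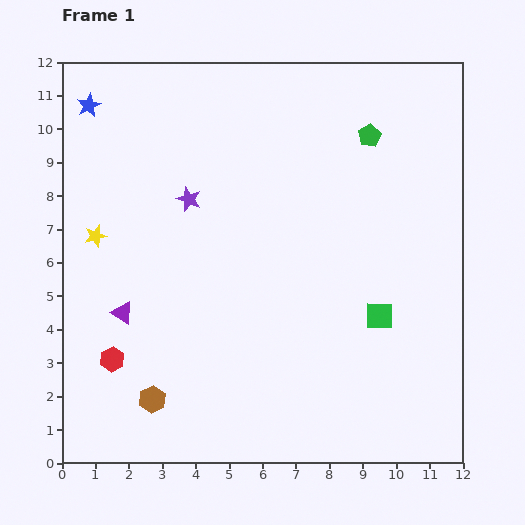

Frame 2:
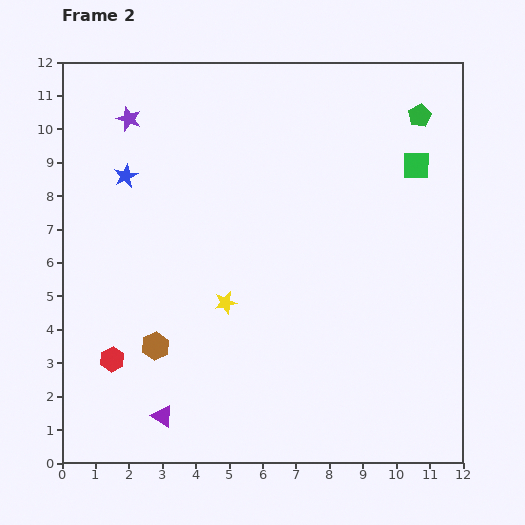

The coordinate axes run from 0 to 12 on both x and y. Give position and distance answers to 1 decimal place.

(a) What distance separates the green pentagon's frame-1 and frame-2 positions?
1.6

The green pentagon moved from (9.2, 9.8) to (10.7, 10.4), a distance of √(1.5² + 0.6²) ≈ 1.6.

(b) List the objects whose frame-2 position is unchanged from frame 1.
the red hexagon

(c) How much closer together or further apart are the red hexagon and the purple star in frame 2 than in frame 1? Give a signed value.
+1.9

Distance in frame 1: 5.3. Distance in frame 2: 7.2.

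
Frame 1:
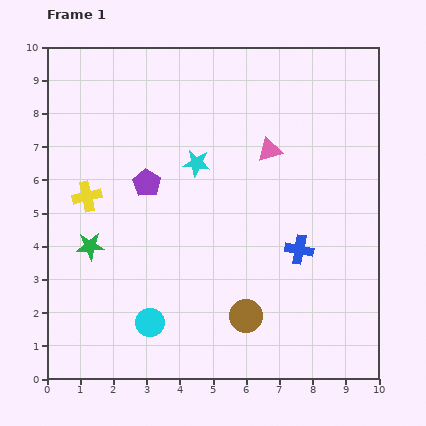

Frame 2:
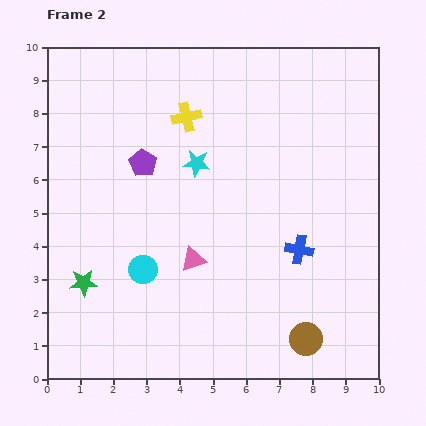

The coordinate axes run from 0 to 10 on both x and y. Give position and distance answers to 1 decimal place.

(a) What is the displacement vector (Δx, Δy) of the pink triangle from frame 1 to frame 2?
(-2.3, -3.3)

The pink triangle was at (6.7, 6.9) in frame 1 and (4.4, 3.6) in frame 2.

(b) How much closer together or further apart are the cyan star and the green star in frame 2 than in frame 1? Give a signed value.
+0.9

Distance in frame 1: 4.1. Distance in frame 2: 5.0.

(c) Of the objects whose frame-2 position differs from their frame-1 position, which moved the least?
the purple pentagon

(moved 0.6)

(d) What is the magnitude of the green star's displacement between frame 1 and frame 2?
1.1

The green star moved from (1.3, 4.0) to (1.1, 2.9), a distance of √(0.2² + 1.1²) ≈ 1.1.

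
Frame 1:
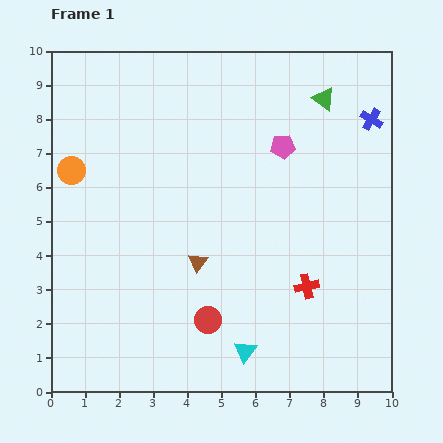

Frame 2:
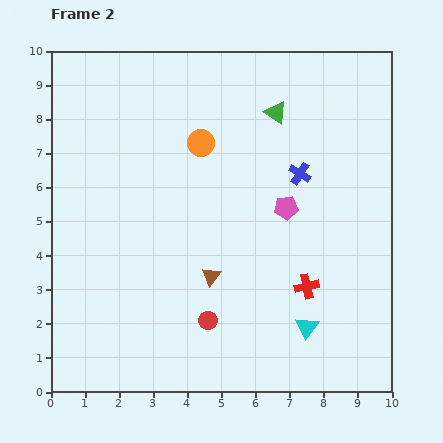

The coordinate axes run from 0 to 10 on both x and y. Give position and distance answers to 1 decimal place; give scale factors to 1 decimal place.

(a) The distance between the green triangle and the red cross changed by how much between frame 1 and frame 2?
-0.3

Distance in frame 1: 5.5. Distance in frame 2: 5.2.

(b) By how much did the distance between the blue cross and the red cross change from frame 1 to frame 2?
-2.0

Distance in frame 1: 5.3. Distance in frame 2: 3.3.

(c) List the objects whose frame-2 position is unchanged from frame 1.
the red circle, the red cross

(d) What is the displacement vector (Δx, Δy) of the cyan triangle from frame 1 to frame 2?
(1.8, 0.7)

The cyan triangle was at (5.7, 1.2) in frame 1 and (7.5, 1.9) in frame 2.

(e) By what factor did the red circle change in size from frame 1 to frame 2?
0.7×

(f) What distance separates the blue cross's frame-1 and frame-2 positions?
2.6

The blue cross moved from (9.4, 8.0) to (7.3, 6.4), a distance of √(2.1² + 1.6²) ≈ 2.6.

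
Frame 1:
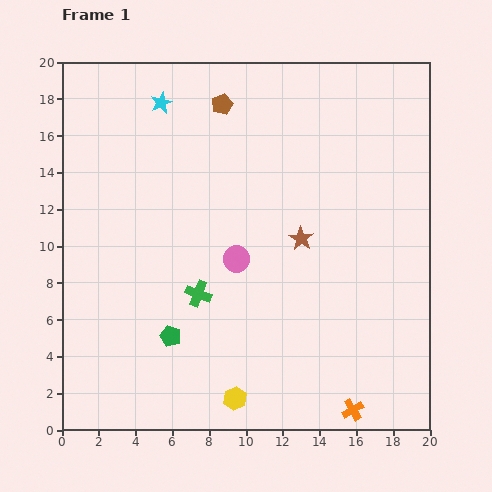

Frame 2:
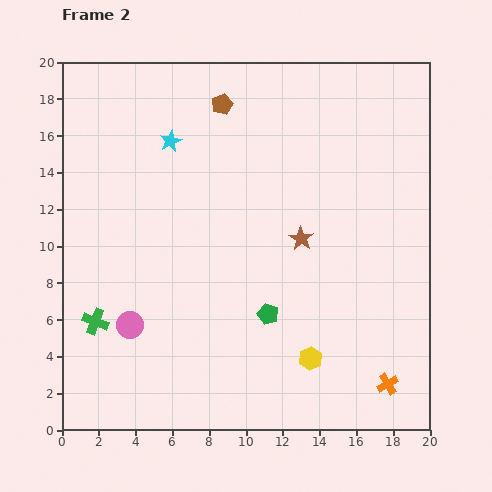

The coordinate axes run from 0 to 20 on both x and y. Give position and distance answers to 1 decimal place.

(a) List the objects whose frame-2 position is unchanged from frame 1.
the brown pentagon, the brown star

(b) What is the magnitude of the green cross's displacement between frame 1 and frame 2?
5.8

The green cross moved from (7.4, 7.4) to (1.8, 5.9), a distance of √(5.6² + 1.5²) ≈ 5.8.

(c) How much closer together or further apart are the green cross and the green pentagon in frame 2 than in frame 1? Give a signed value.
+6.7

Distance in frame 1: 2.7. Distance in frame 2: 9.4.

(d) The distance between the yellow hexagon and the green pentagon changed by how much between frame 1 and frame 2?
-1.6

Distance in frame 1: 4.9. Distance in frame 2: 3.3.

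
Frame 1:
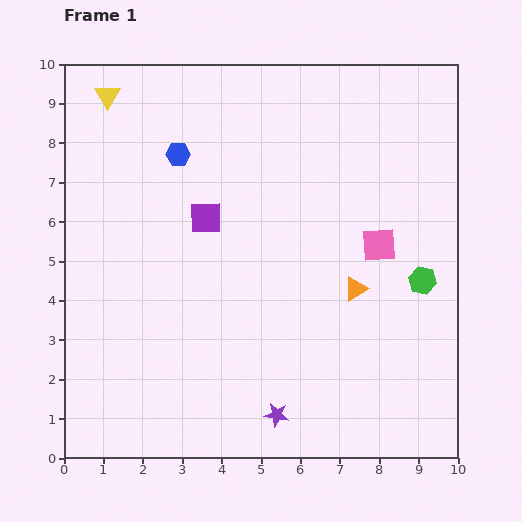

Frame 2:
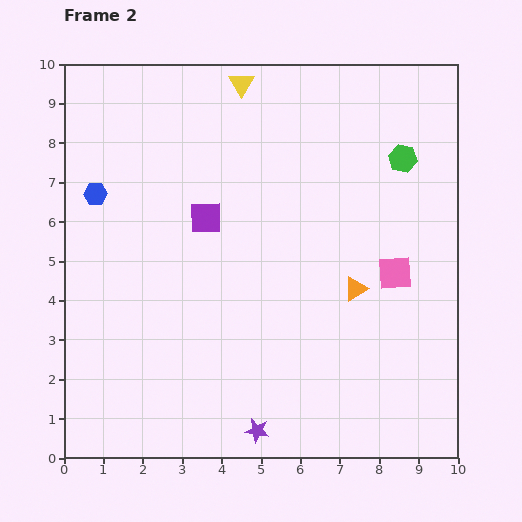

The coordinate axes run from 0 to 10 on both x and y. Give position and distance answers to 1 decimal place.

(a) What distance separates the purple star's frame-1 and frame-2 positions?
0.6

The purple star moved from (5.4, 1.1) to (4.9, 0.7), a distance of √(0.5² + 0.4²) ≈ 0.6.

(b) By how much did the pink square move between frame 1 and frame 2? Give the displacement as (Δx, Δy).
(0.4, -0.7)

The pink square was at (8.0, 5.4) in frame 1 and (8.4, 4.7) in frame 2.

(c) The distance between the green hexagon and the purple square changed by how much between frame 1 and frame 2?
-0.5

Distance in frame 1: 5.7. Distance in frame 2: 5.2.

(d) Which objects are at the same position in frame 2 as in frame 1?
the orange triangle, the purple square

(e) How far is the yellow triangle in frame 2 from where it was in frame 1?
3.4

The yellow triangle moved from (1.1, 9.2) to (4.5, 9.5), a distance of √(3.4² + 0.3²) ≈ 3.4.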